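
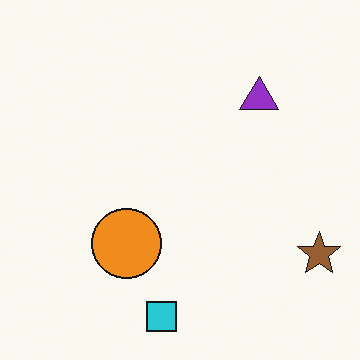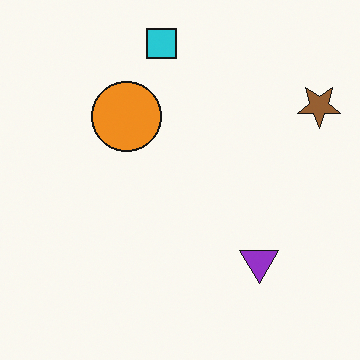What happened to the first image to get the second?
The image was flipped vertically (top ↔ bottom).

The cyan square is in the bottom of the first image and the top of the second — shapes on opposite sides of the horizontal midline have swapped in a mirror flip.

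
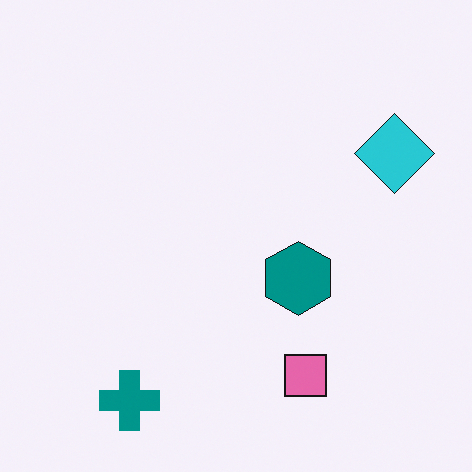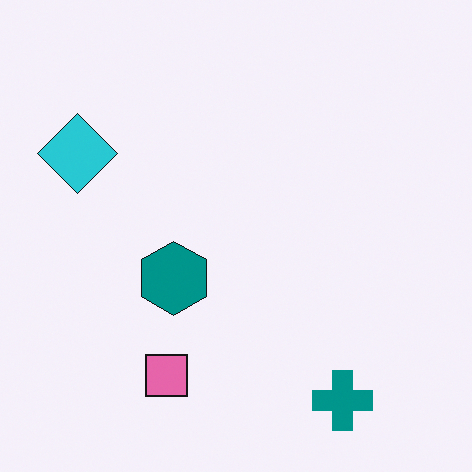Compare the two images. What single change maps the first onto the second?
The transformation is: flipped horizontally (left ↔ right).

The cyan diamond is in the top-right of the first image and the top-left of the second — shapes on opposite sides of the vertical midline have swapped in a mirror flip.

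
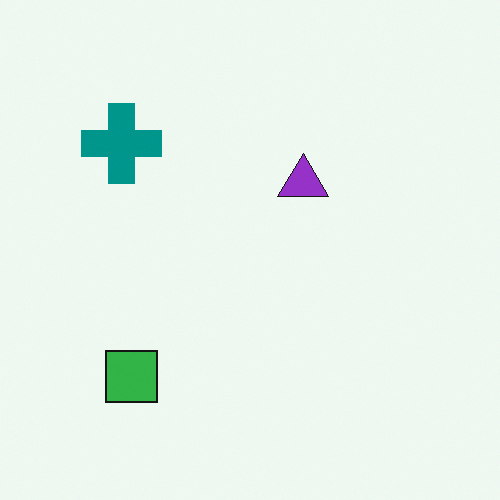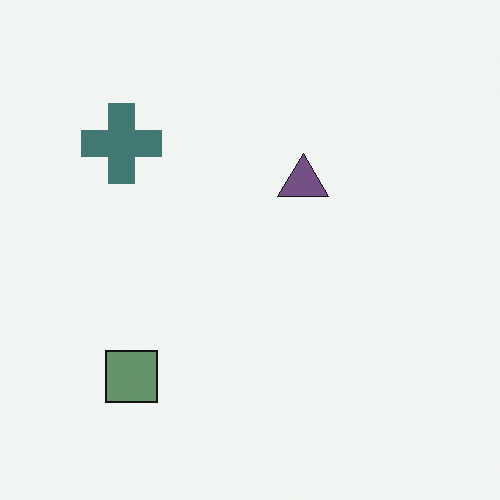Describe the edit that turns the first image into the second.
Heavily desaturated.

All colors are more muted and greyish — a global saturation change.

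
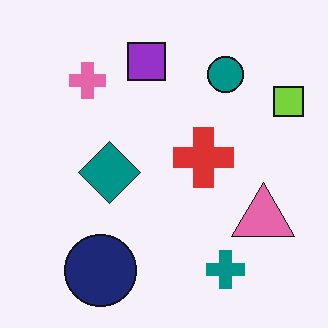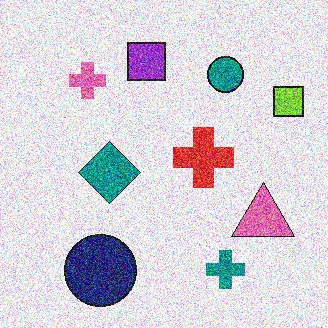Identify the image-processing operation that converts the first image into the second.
This is the original image degraded with heavy additive noise.

Random speckle covers the whole image, including the flat background.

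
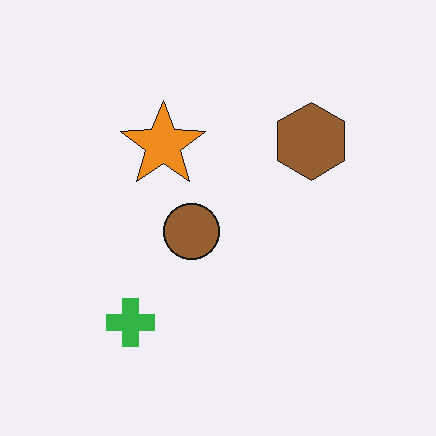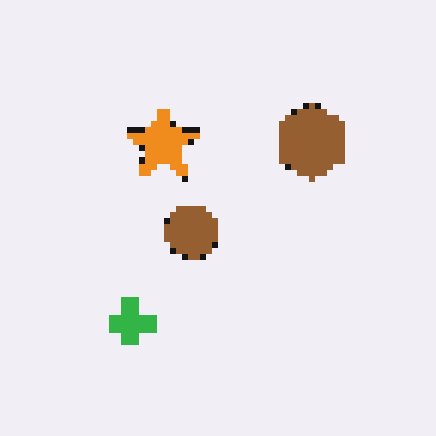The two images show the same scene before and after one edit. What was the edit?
Pixelated into visible square blocks.

Shapes are reduced to large square blocks; fine edges and outlines are lost — a downscale-then-upscale (mosaic) effect.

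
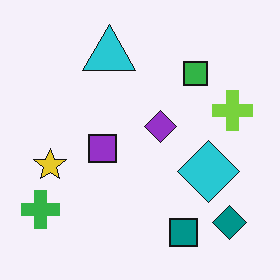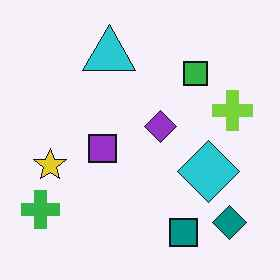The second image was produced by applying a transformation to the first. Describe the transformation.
The transformation is: given moderate JPEG compression.

Blocky 8×8 compression artifacts appear around shape edges and the flat background shows ringing — characteristic JPEG degradation.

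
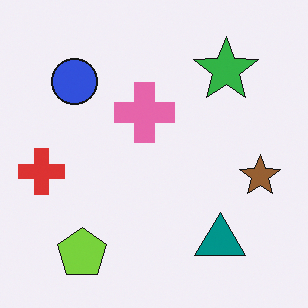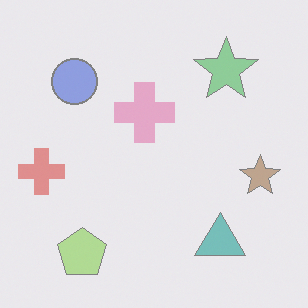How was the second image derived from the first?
Washed out (contrast reduced).

Tones are pushed toward mid-grey across the whole image — a global contrast change.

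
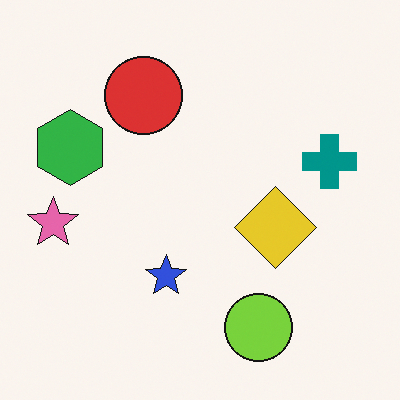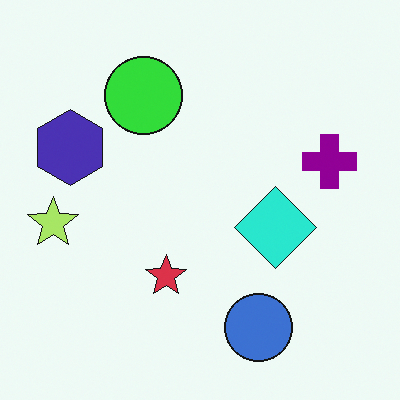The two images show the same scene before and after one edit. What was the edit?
The second image is the first hue-shifted noticeably.

Every shape's color has rotated by the same amount around the hue wheel — a uniform hue shift.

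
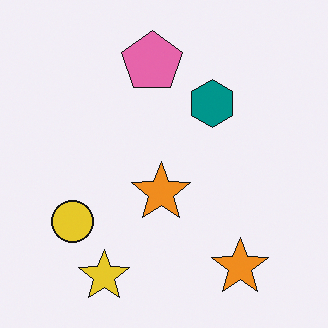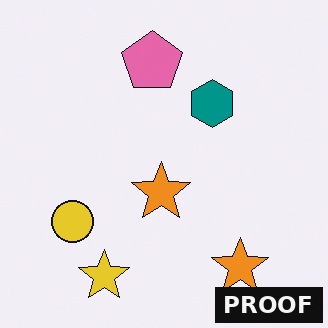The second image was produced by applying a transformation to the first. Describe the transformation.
The image was watermarked with the text "PROOF" in the lower-right corner.

A dark label reading "PROOF" appears in the lower-right corner.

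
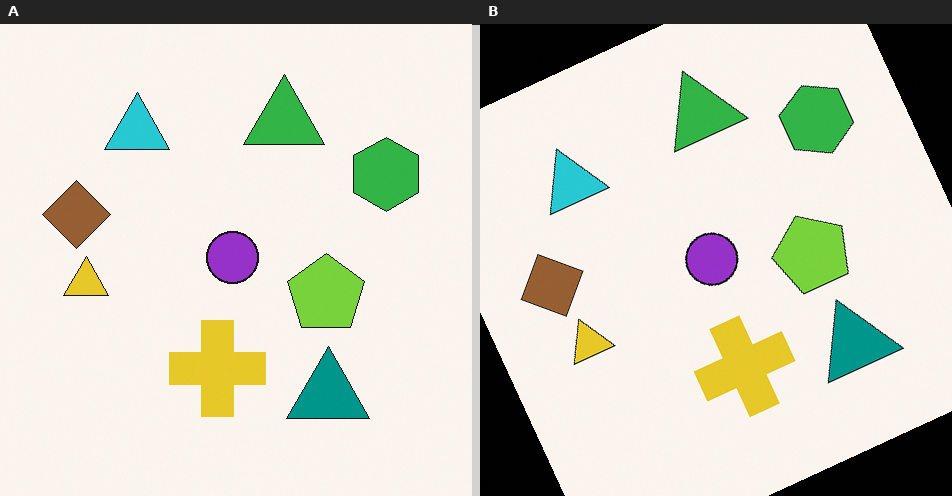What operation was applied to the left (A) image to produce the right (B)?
The image was rotated counter-clockwise by a moderate amount.

Every shape is tilted by the same angle and the image corners show triangular fill wedges — a whole-image rotation by a non-right angle.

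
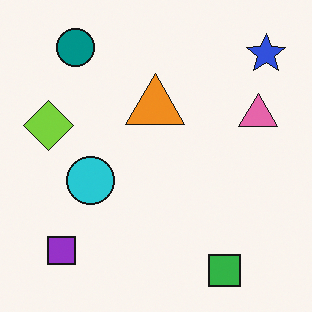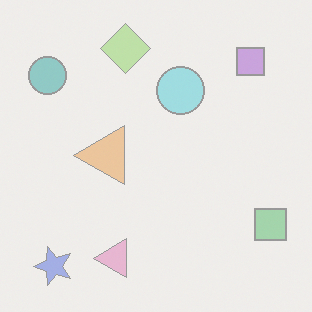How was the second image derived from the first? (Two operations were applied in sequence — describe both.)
The second image is the first washed out (contrast reduced), then transposed (reflected across the top-left ↔ bottom-right diagonal).

Tones are pushed toward mid-grey across the whole image — a global contrast change. Shapes have swapped their row and column positions — what was in the top-right is now in the bottom-left — a diagonal reflection.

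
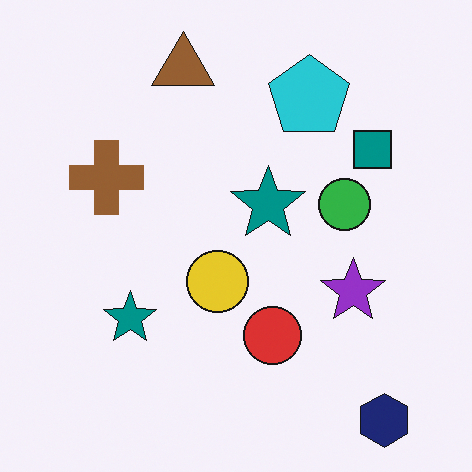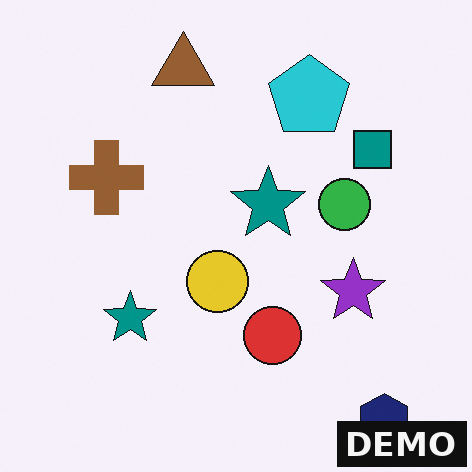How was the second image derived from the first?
The image was watermarked with the text "DEMO" in the lower-right corner.

A dark label reading "DEMO" appears in the lower-right corner.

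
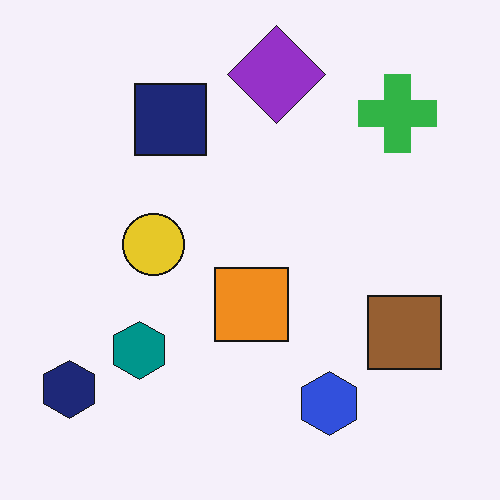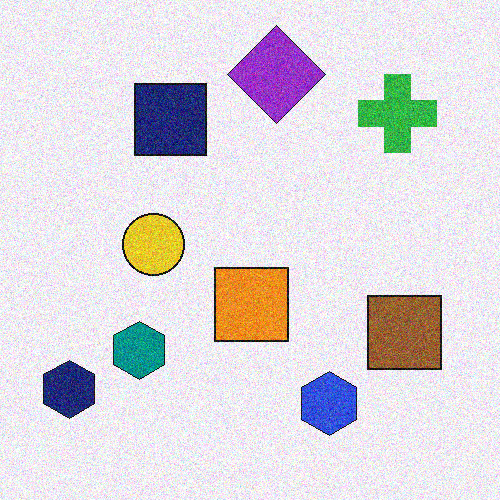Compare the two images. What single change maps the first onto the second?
The image was degraded with visible gaussian noise.

Random speckle covers the whole image, including the flat background.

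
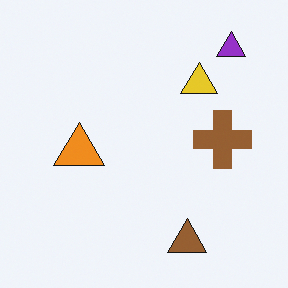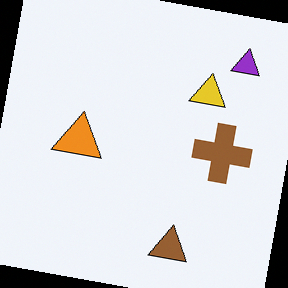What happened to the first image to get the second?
It was rotated clockwise by a small amount.

Every shape is tilted by the same angle and the image corners show triangular fill wedges — a whole-image rotation by a non-right angle.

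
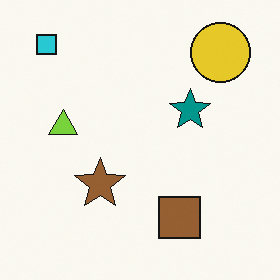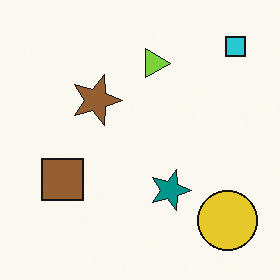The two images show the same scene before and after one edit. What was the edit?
Rotated 90° clockwise.

The cyan square sits in the top-left of the first image and the top-right of the second — consistent with a whole-image 90° clockwise rotation.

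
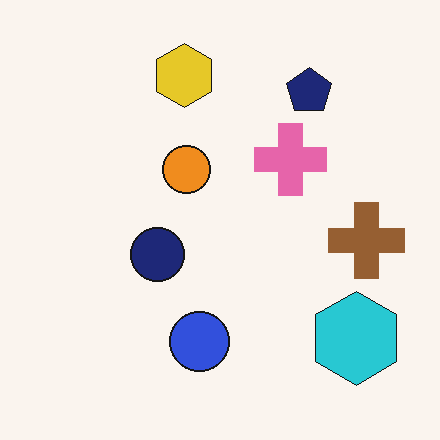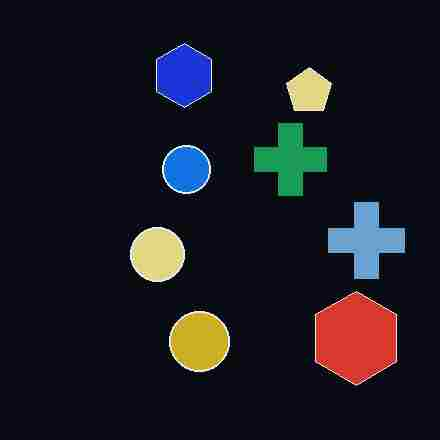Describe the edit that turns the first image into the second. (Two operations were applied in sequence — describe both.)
It was color-inverted (negative), then degraded with heavy JPEG compression.

The light background has become dark and every shape's color is its complement — a photographic negative. Blocky 8×8 compression artifacts appear around shape edges and the flat background shows ringing — characteristic JPEG degradation.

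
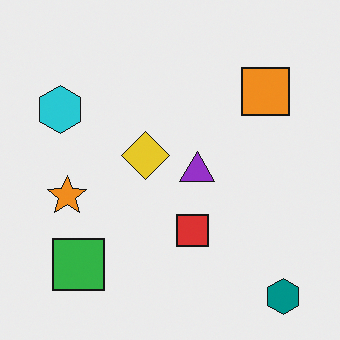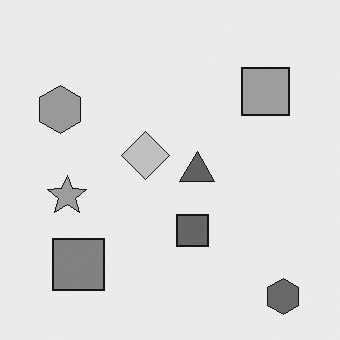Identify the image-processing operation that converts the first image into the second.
The transformation is: converted to grayscale.

All color is removed — every shape is now a shade of grey.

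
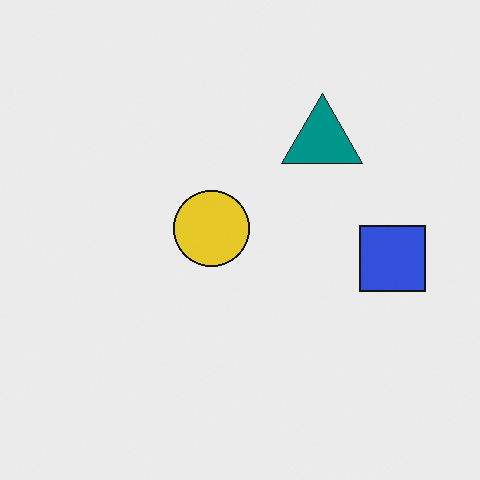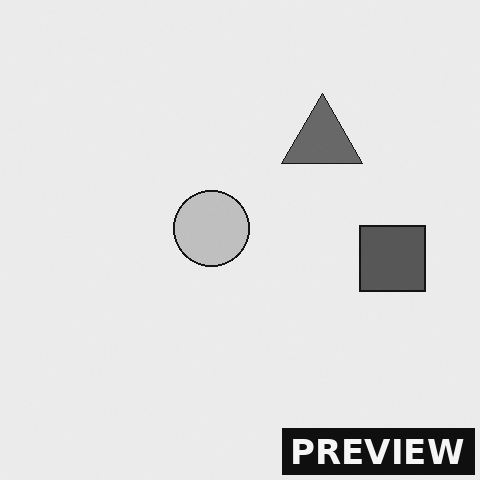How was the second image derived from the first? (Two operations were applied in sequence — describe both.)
It was converted to grayscale, then watermarked with the text "PREVIEW" in the lower-right corner.

All color is removed — every shape is now a shade of grey. A dark label reading "PREVIEW" appears in the lower-right corner.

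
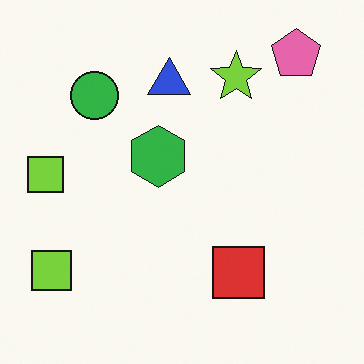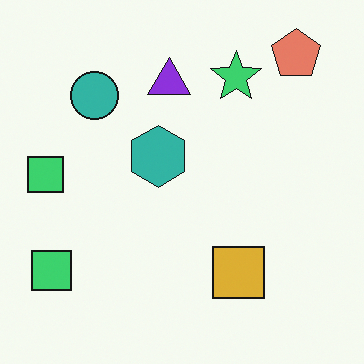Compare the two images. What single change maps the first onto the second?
It was hue-shifted slightly.

Every shape's color has rotated by the same amount around the hue wheel — a uniform hue shift.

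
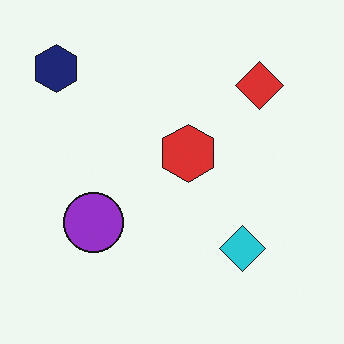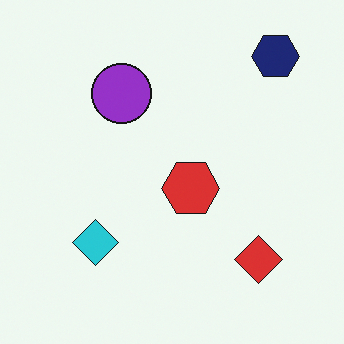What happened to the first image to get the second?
The second image is the first rotated 90° clockwise.

The navy hexagon sits in the top-left of the first image and the top-right of the second — consistent with a whole-image 90° clockwise rotation.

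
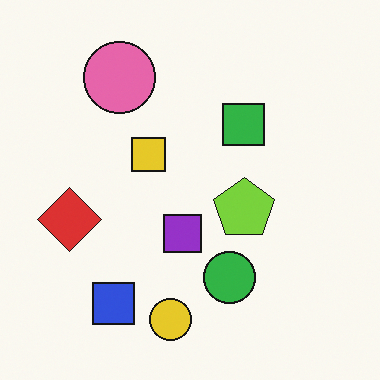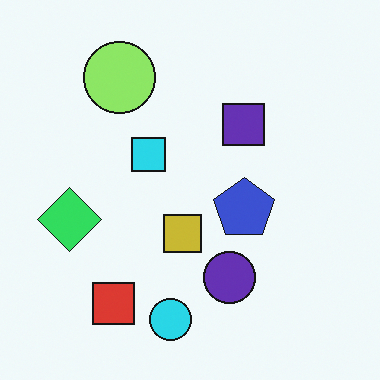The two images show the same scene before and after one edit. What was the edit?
Hue-shifted by a moderate amount.

Every shape's color has rotated by the same amount around the hue wheel — a uniform hue shift.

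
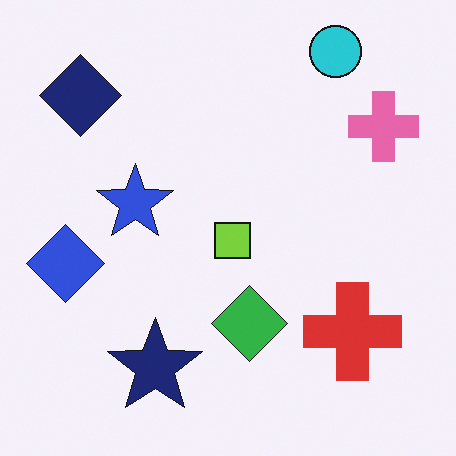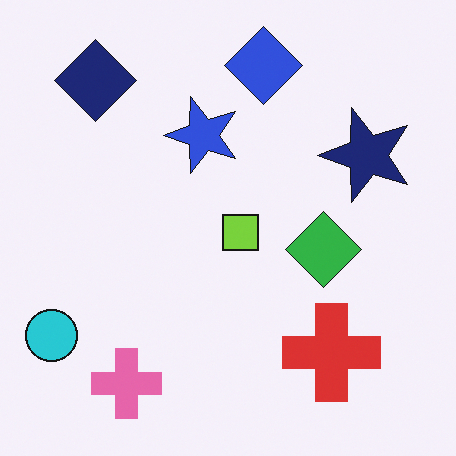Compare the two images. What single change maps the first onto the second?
The second image is the first transposed (reflected across the top-left ↔ bottom-right diagonal).

Shapes have swapped their row and column positions — what was in the top-right is now in the bottom-left — a diagonal reflection.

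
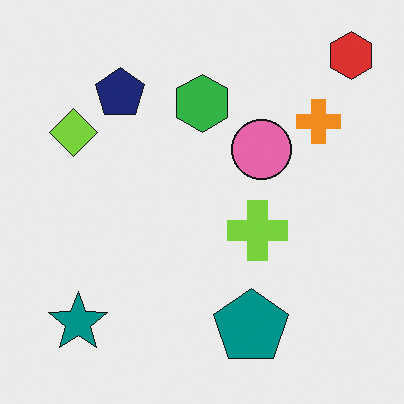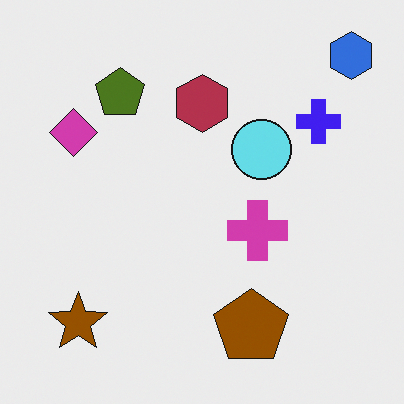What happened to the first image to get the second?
The transformation is: hue-shifted through roughly half the color wheel.

Every shape's color has rotated by the same amount around the hue wheel — a uniform hue shift.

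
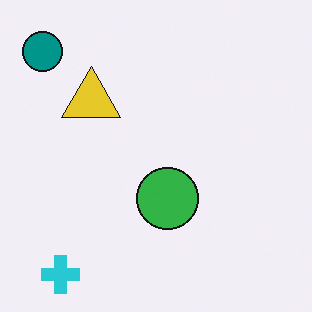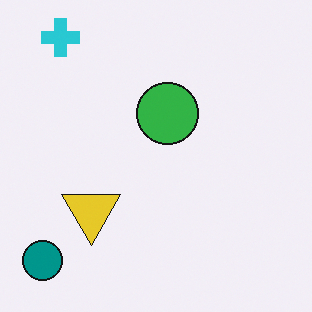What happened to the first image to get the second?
Flipped vertically (top ↔ bottom).

The cyan cross is in the bottom-left of the first image and the top-left of the second — shapes on opposite sides of the horizontal midline have swapped in a mirror flip.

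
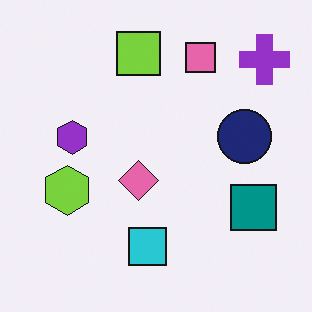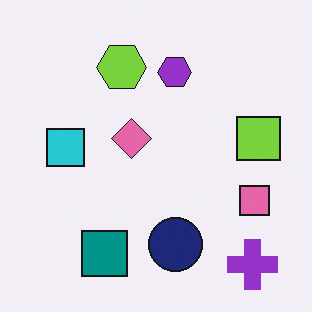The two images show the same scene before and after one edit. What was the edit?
Rotated 90° clockwise.

The purple cross sits in the top-right of the first image and the bottom-right of the second — consistent with a whole-image 90° clockwise rotation.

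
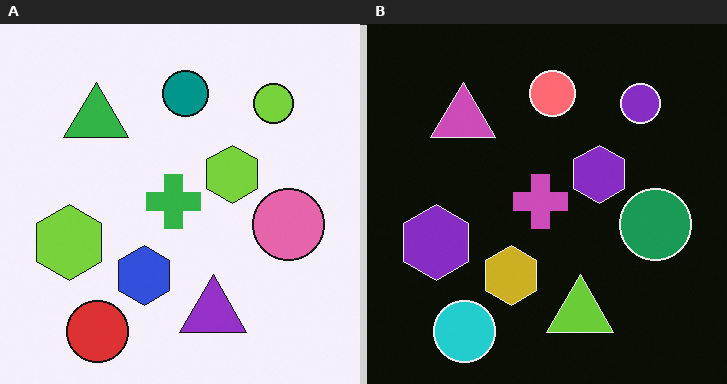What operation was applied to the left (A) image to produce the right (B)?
Color-inverted (negative).

The light background has become dark and every shape's color is its complement — a photographic negative.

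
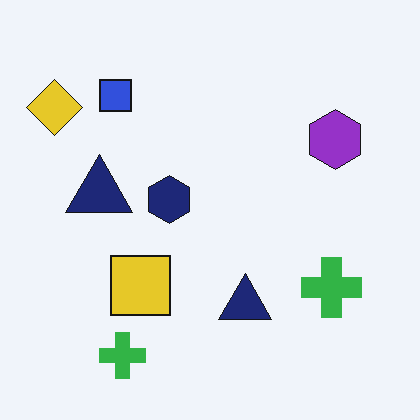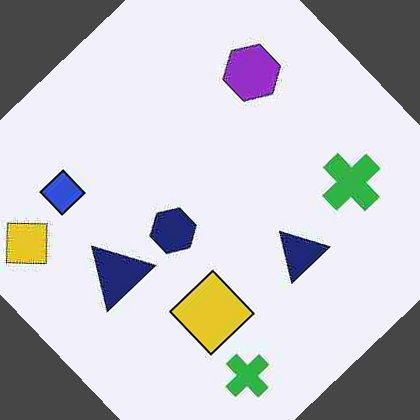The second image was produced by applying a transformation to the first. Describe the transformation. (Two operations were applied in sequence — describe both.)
This is the original image degraded with heavy JPEG compression, then rotated counter-clockwise by a large amount — several tens of degrees.

Blocky 8×8 compression artifacts appear around shape edges and the flat background shows ringing — characteristic JPEG degradation. Every shape is tilted by the same angle and the image corners show triangular fill wedges — a whole-image rotation by a non-right angle.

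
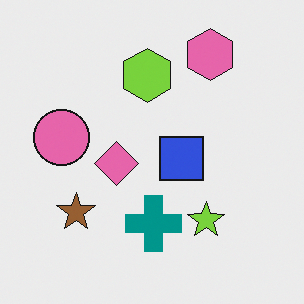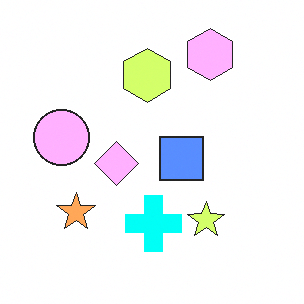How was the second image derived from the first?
The image was substantially brightened.

Every pixel — background and shapes alike — is uniformly brightened.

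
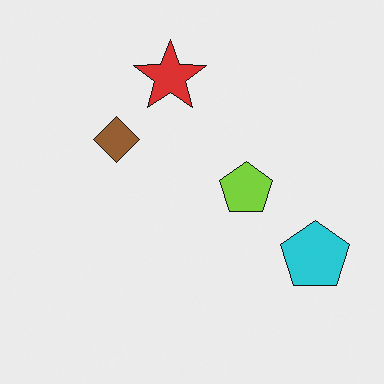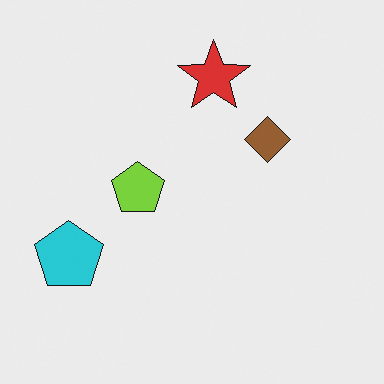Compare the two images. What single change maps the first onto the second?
This is the original image flipped horizontally (left ↔ right).

The cyan pentagon is in the right of the first image and the left of the second — shapes on opposite sides of the vertical midline have swapped in a mirror flip.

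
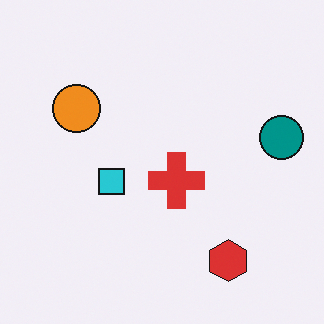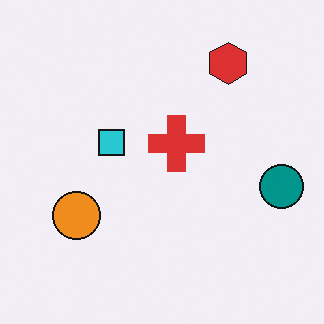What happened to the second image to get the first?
The image was flipped vertically (top ↔ bottom).

The red hexagon is in the top-right of the second image and the bottom-right of the first — shapes on opposite sides of the horizontal midline have swapped in a mirror flip.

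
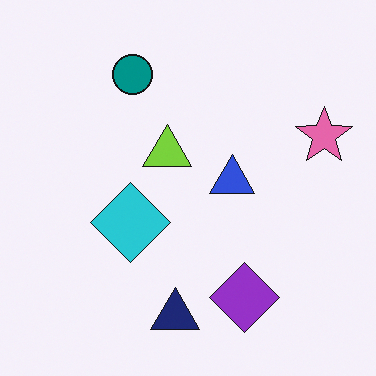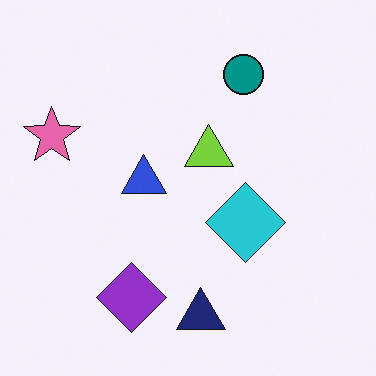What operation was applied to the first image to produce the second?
It was flipped horizontally (left ↔ right).

The pink star is in the right of the first image and the left of the second — shapes on opposite sides of the vertical midline have swapped in a mirror flip.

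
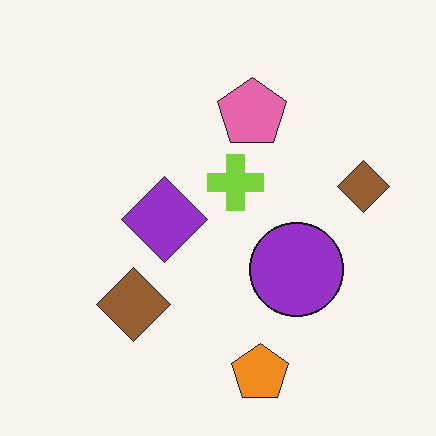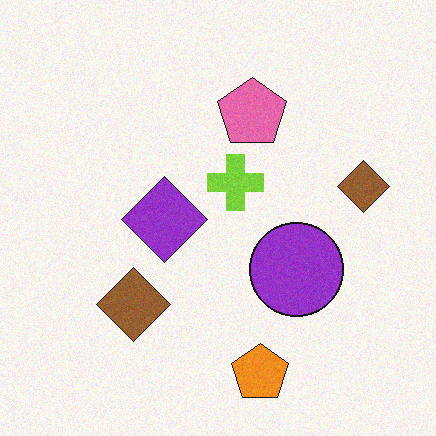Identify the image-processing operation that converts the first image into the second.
The image was degraded with subtle gaussian noise.

Random speckle covers the whole image, including the flat background.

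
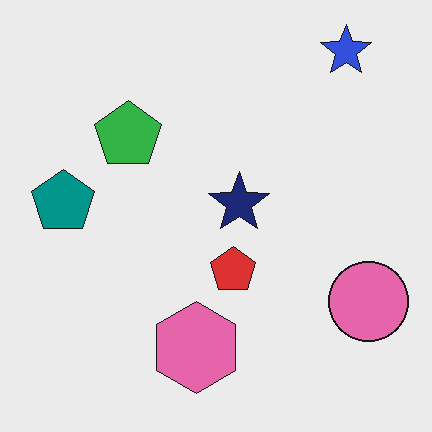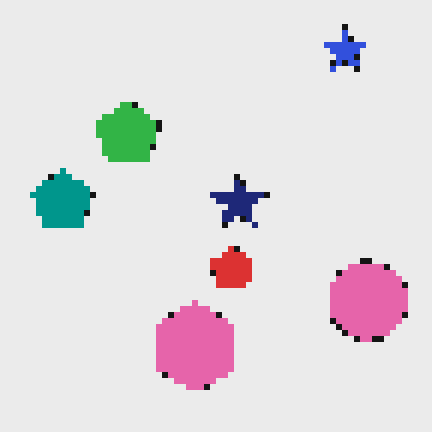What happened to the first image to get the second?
The transformation is: pixelated into visible square blocks.

Shapes are reduced to large square blocks; fine edges and outlines are lost — a downscale-then-upscale (mosaic) effect.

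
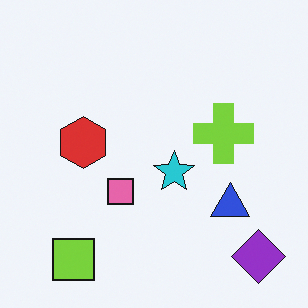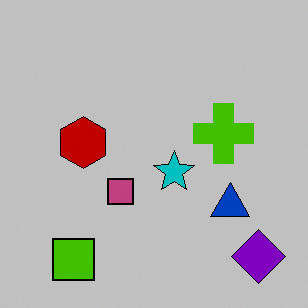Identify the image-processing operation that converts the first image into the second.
The transformation is: aggressively posterized.

Each flat color has snapped to a coarser quantized level — most visibly, the near-white background has dropped to a flat grey.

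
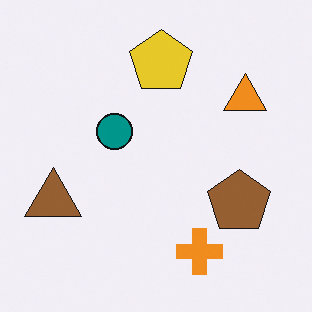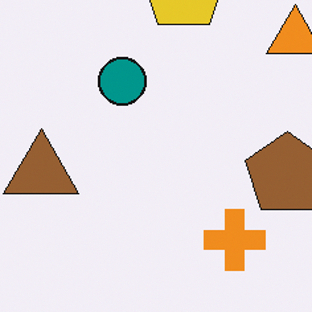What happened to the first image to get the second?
The image was cropped to a modestly smaller region and rescaled.

The visible shapes are larger and the field of view is narrower; shapes near the original edges may be partly or wholly outside the frame — a crop-and-rescale.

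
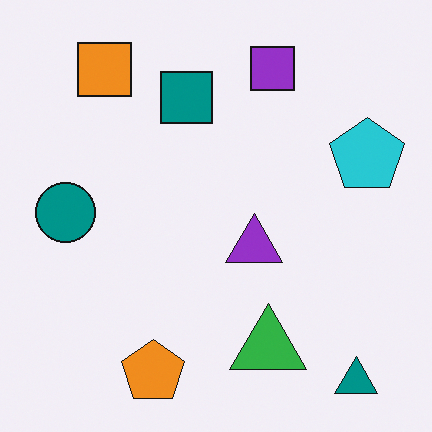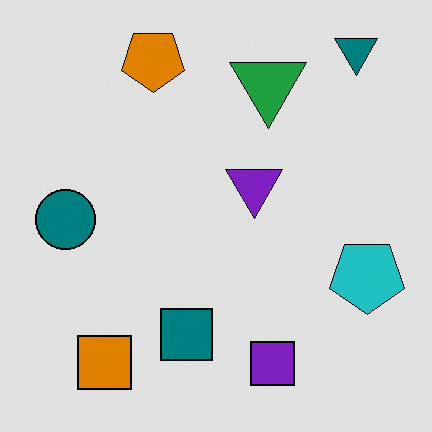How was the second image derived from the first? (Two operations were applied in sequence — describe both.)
It was posterized to a reduced palette, then flipped vertically (top ↔ bottom).

Each flat color has snapped to a coarser quantized level — most visibly, the near-white background has dropped to a flat grey. The teal triangle is in the bottom-right of the first image and the top-right of the second — shapes on opposite sides of the horizontal midline have swapped in a mirror flip.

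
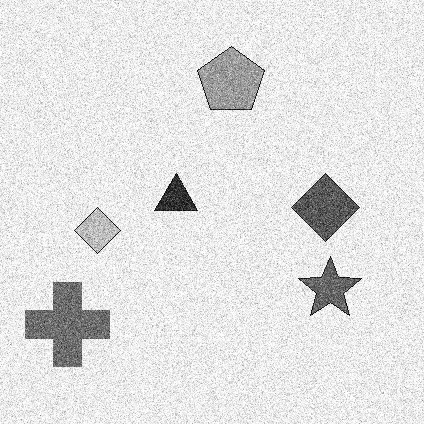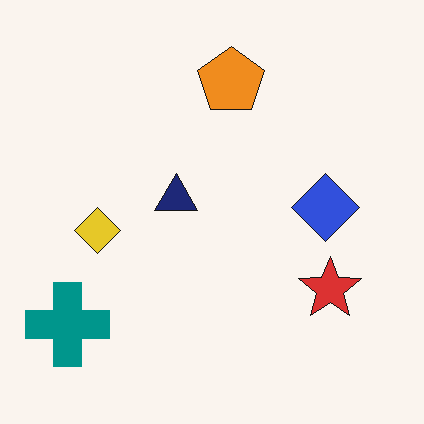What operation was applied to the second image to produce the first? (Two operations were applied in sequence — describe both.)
The image was degraded with heavy additive noise, then converted to grayscale.

Random speckle covers the whole image, including the flat background. All color is removed — every shape is now a shade of grey.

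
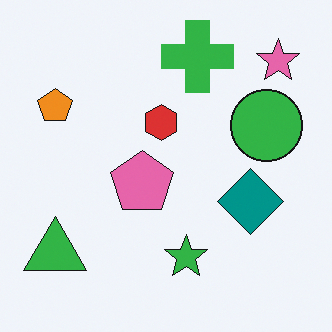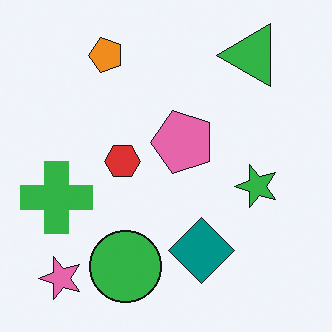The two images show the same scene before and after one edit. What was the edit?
The second image is the first transposed (reflected across the top-left ↔ bottom-right diagonal).

Shapes have swapped their row and column positions — what was in the top-right is now in the bottom-left — a diagonal reflection.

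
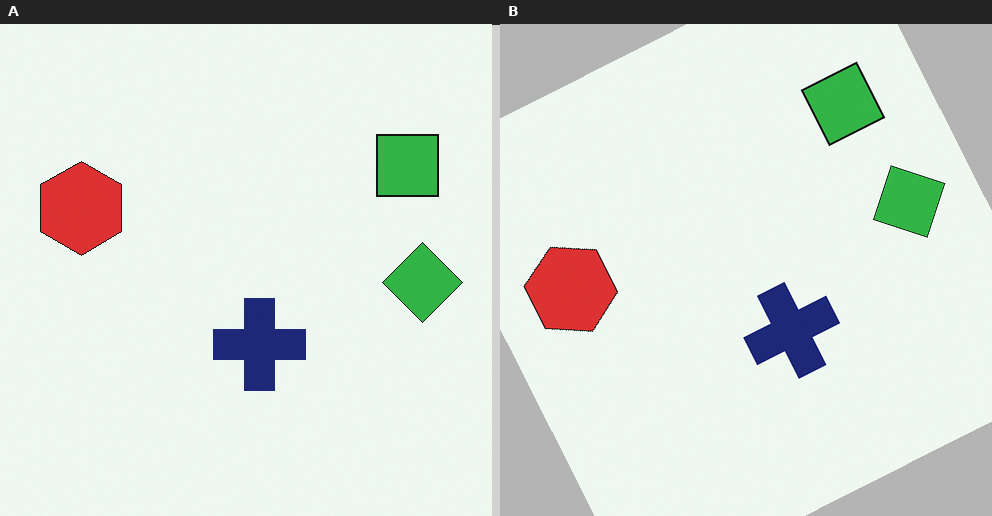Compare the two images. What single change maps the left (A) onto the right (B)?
Rotated counter-clockwise by a clearly visible amount.

Every shape is tilted by the same angle and the image corners show triangular fill wedges — a whole-image rotation by a non-right angle.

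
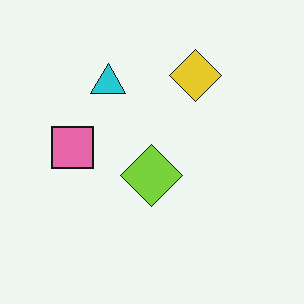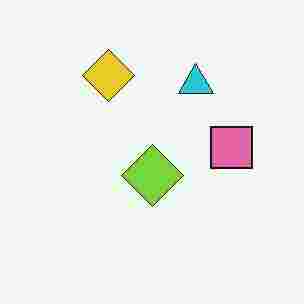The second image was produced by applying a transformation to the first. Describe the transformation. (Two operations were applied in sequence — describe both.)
Heavily JPEG-compressed with obvious blocking artifacts, then flipped horizontally (left ↔ right).

Blocky 8×8 compression artifacts appear around shape edges and the flat background shows ringing — characteristic JPEG degradation. The pink square is in the left of the first image and the right of the second — shapes on opposite sides of the vertical midline have swapped in a mirror flip.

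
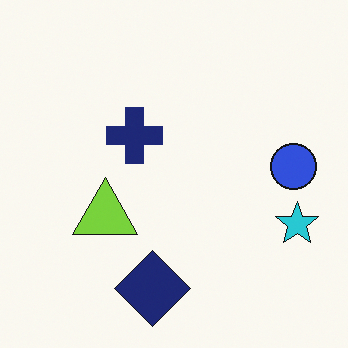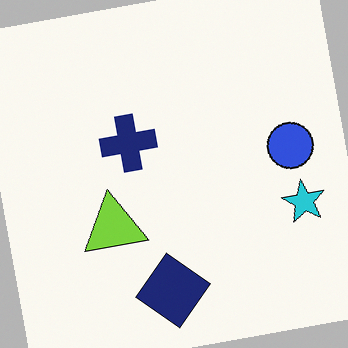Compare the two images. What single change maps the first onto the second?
Rotated counter-clockwise by a few degrees.

Every shape is tilted by the same angle and the image corners show triangular fill wedges — a whole-image rotation by a non-right angle.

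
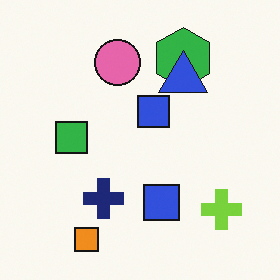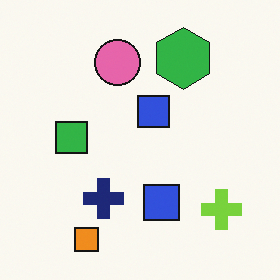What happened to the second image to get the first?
The transformation is: overlaid with an additional blue triangle.

A blue triangle appears in the first image that is absent from the second.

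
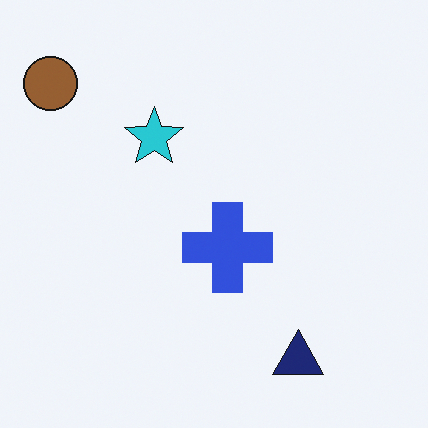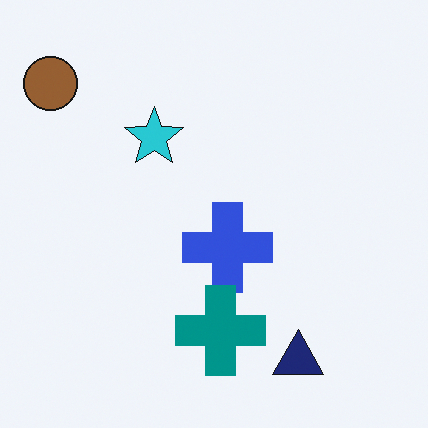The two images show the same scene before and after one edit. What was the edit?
It was overlaid with an additional teal cross.

A teal cross appears in the second image that is absent from the first.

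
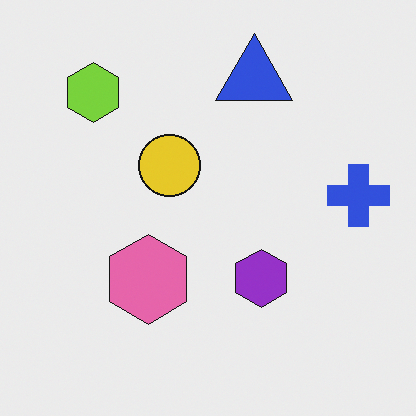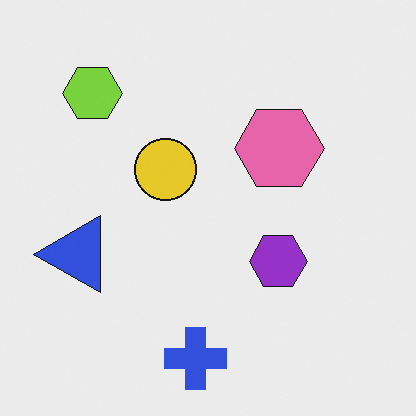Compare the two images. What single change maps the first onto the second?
It was transposed (reflected across the top-left ↔ bottom-right diagonal).

Shapes have swapped their row and column positions — what was in the top-right is now in the bottom-left — a diagonal reflection.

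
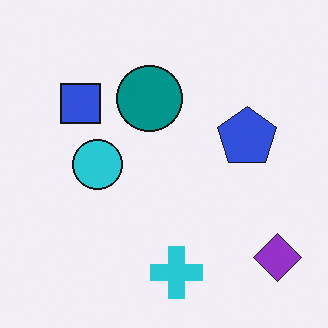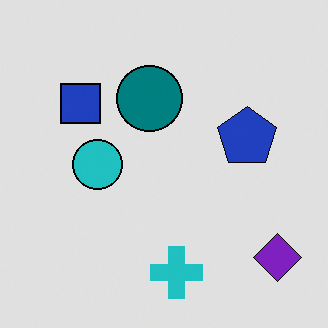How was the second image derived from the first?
The image was posterized to a reduced palette.

Each flat color has snapped to a coarser quantized level — most visibly, the near-white background has dropped to a flat grey.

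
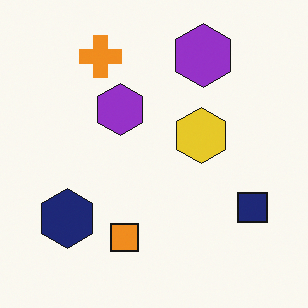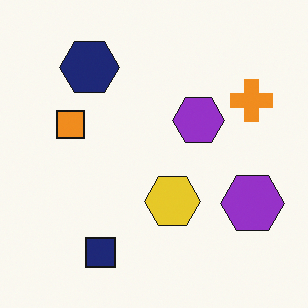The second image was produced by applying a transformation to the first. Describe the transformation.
Rotated 90° clockwise.

The orange cross sits in the top-left of the first image and the top-right of the second — consistent with a whole-image 90° clockwise rotation.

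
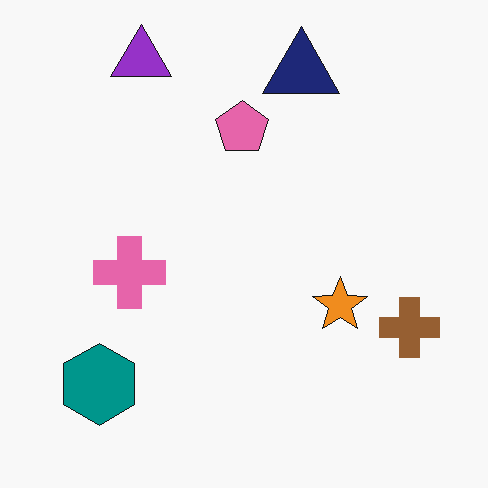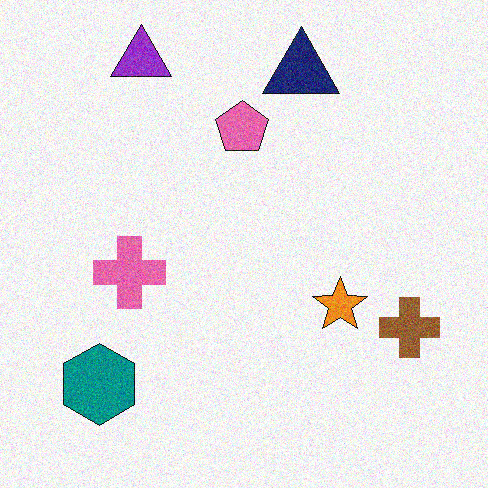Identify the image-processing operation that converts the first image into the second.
The transformation is: degraded with moderate additive noise.

Random speckle covers the whole image, including the flat background.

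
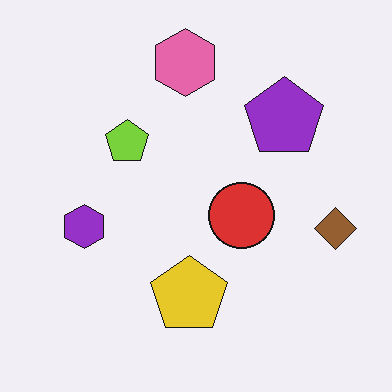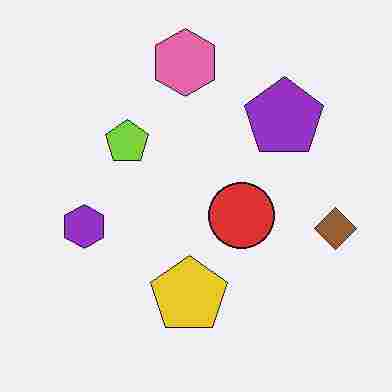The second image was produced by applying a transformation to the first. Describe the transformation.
The second image is the first degraded with heavy JPEG compression.

Blocky 8×8 compression artifacts appear around shape edges and the flat background shows ringing — characteristic JPEG degradation.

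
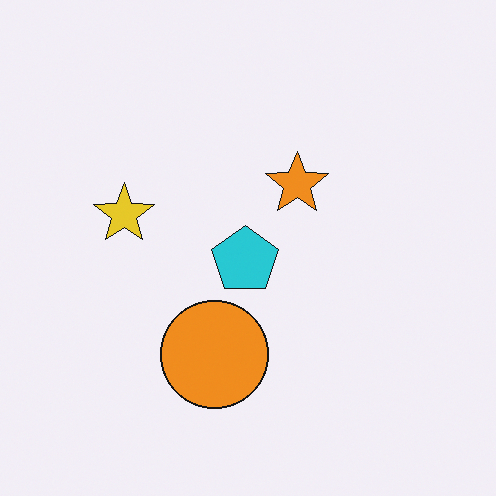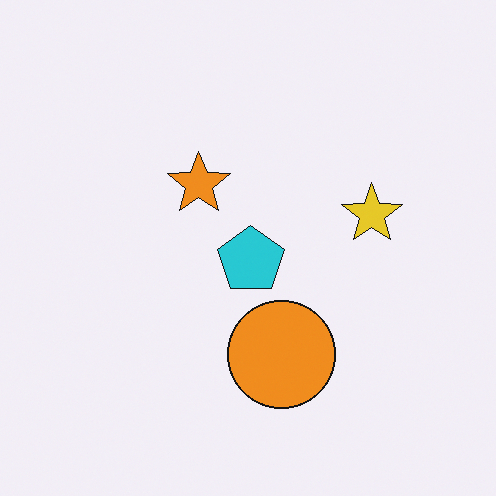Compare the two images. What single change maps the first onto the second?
The transformation is: flipped horizontally (left ↔ right).

The yellow star is in the left of the first image and the right of the second — shapes on opposite sides of the vertical midline have swapped in a mirror flip.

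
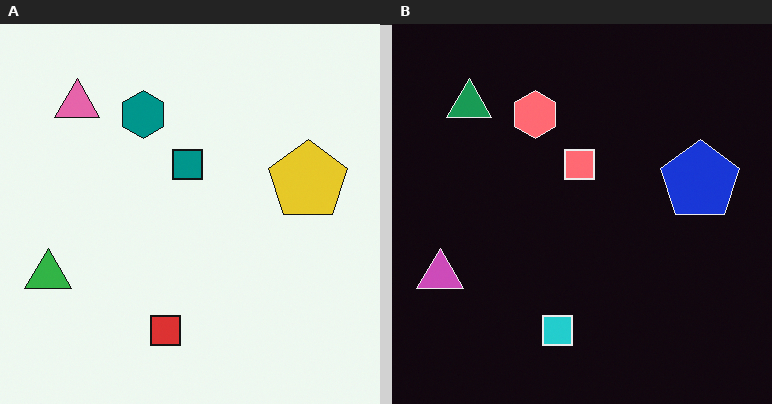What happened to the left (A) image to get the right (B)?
It was color-inverted (negative).

The light background has become dark and every shape's color is its complement — a photographic negative.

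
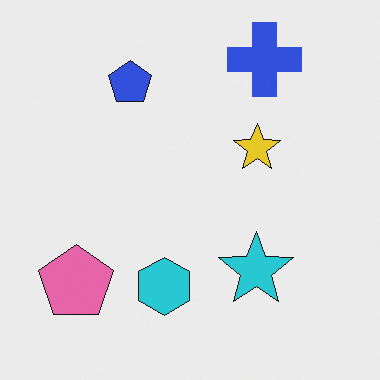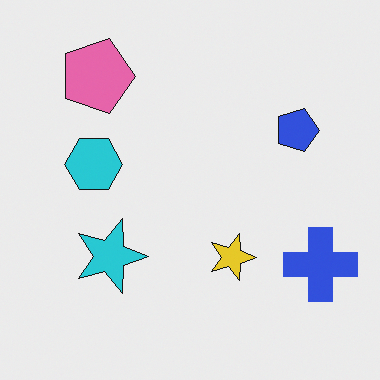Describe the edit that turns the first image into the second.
The image was rotated 90° clockwise.

The blue cross sits in the top-right of the first image and the bottom-right of the second — consistent with a whole-image 90° clockwise rotation.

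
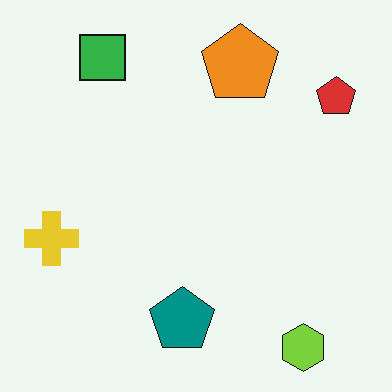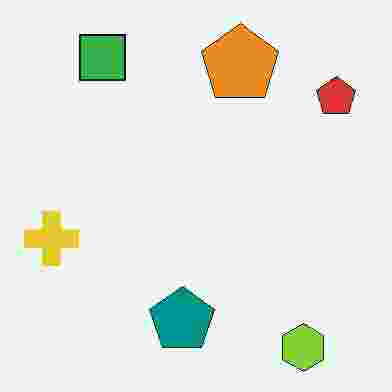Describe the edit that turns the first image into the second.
It was heavily JPEG-compressed with obvious blocking artifacts.

Blocky 8×8 compression artifacts appear around shape edges and the flat background shows ringing — characteristic JPEG degradation.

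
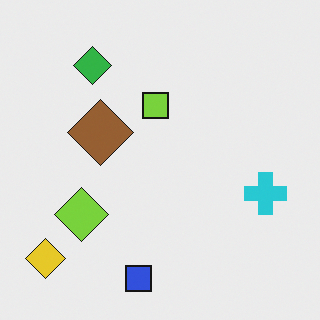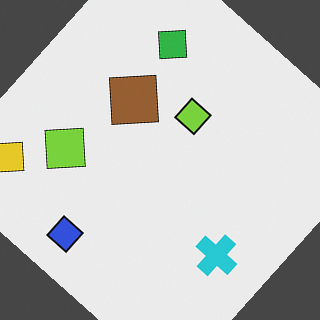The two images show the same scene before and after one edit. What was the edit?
The second image is the first rotated clockwise by a large amount — several tens of degrees.

Every shape is tilted by the same angle and the image corners show triangular fill wedges — a whole-image rotation by a non-right angle.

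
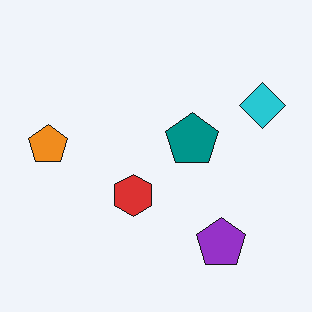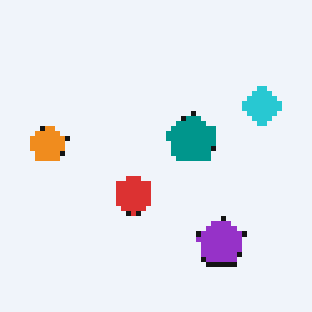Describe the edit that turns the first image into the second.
The image was mildly pixelated.

Shapes are reduced to large square blocks; fine edges and outlines are lost — a downscale-then-upscale (mosaic) effect.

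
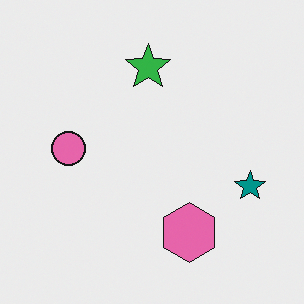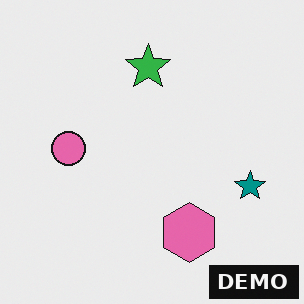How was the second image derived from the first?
This is the original image watermarked with the text "DEMO" in the lower-right corner.

A dark label reading "DEMO" appears in the lower-right corner.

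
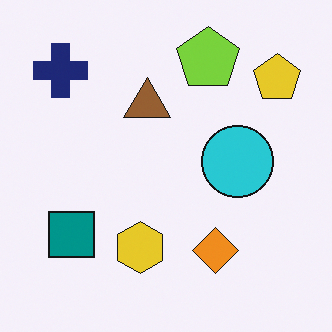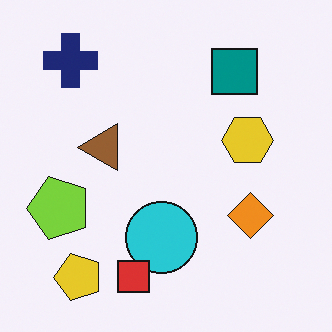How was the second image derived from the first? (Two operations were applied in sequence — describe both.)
This is the original image transposed (reflected across the top-left ↔ bottom-right diagonal), then overlaid with an additional red square.

Shapes have swapped their row and column positions — what was in the top-right is now in the bottom-left — a diagonal reflection. A red square appears in the second image that is absent from the first.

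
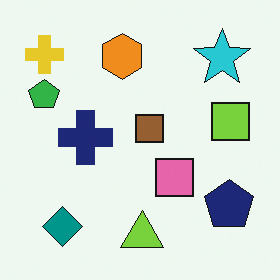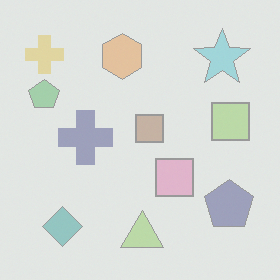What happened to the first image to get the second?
Washed out (contrast reduced).

Tones are pushed toward mid-grey across the whole image — a global contrast change.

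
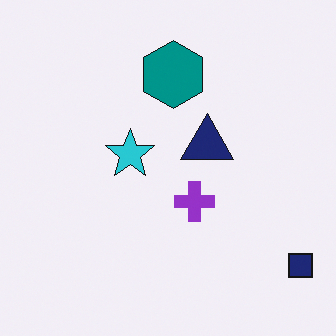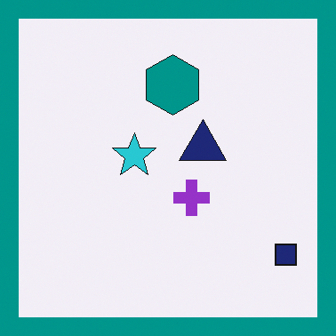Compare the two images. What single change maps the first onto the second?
The second image is the first framed with a teal border.

A solid teal frame runs around the edge of the second image, with the content slightly shrunk inside it.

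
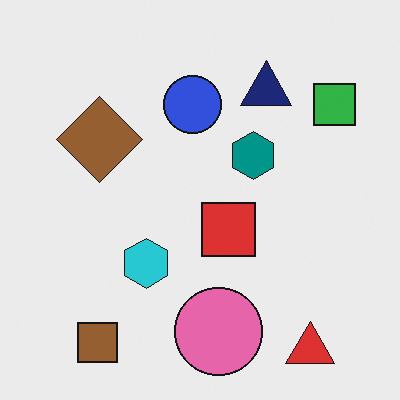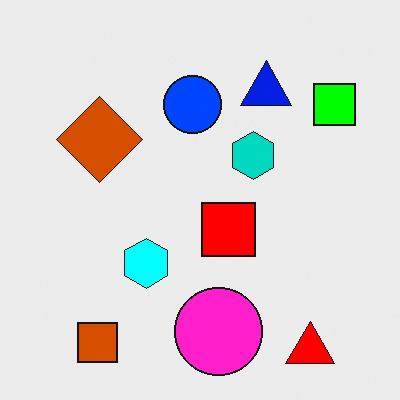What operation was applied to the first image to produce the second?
The image was heavily oversaturated.

All colors are more vivid — a global saturation change.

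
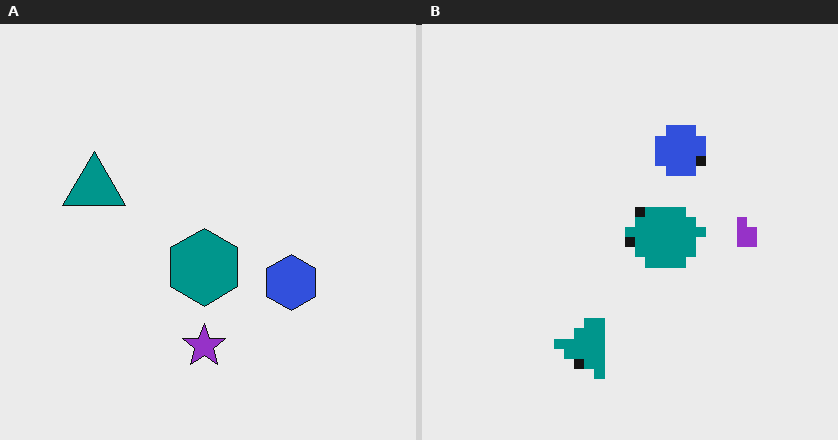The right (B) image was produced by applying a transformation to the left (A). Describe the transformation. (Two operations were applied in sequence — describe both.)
The image was coarsely pixelated, then rotated 90° counter-clockwise.

Shapes are reduced to large square blocks; fine edges and outlines are lost — a downscale-then-upscale (mosaic) effect. The teal triangle sits in the left of the left (A) image and the bottom of the right (B) — consistent with a whole-image 90° counter-clockwise rotation.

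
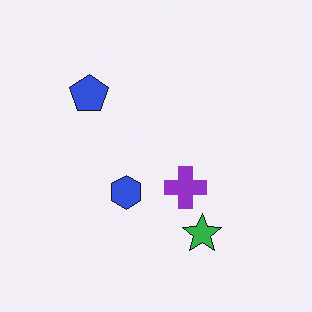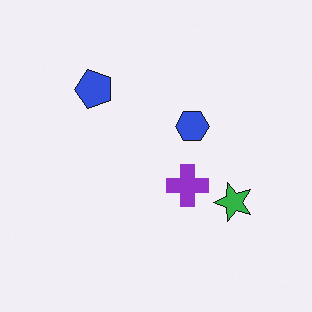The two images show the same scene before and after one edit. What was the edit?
The transformation is: transposed (reflected across the top-left ↔ bottom-right diagonal).

Shapes have swapped their row and column positions — what was in the top-right is now in the bottom-left — a diagonal reflection.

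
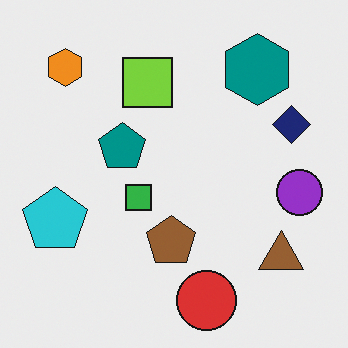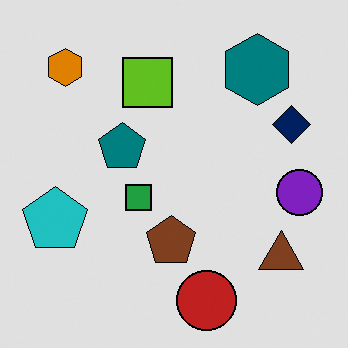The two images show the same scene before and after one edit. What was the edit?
The second image is the first moderately posterized.

Each flat color has snapped to a coarser quantized level — most visibly, the near-white background has dropped to a flat grey.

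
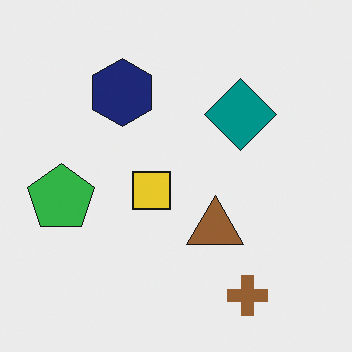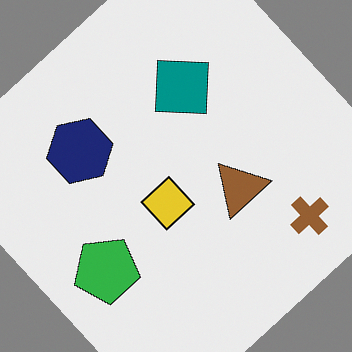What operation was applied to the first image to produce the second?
Rotated counter-clockwise by a large amount — several tens of degrees.

Every shape is tilted by the same angle and the image corners show triangular fill wedges — a whole-image rotation by a non-right angle.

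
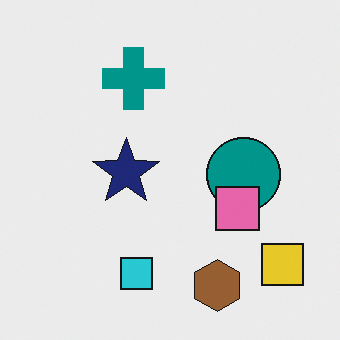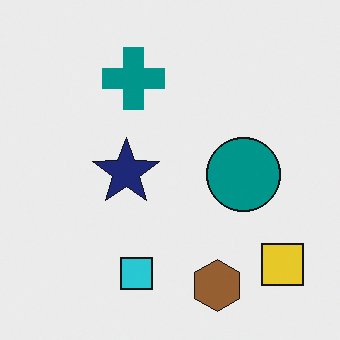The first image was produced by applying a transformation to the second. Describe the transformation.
The image was overlaid with an additional pink square.

A pink square appears in the first image that is absent from the second.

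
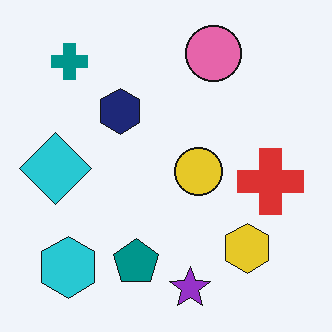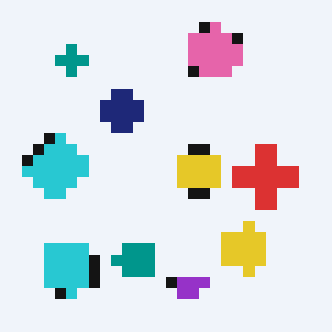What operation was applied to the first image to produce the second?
It was heavily pixelated into large blocks.

Shapes are reduced to large square blocks; fine edges and outlines are lost — a downscale-then-upscale (mosaic) effect.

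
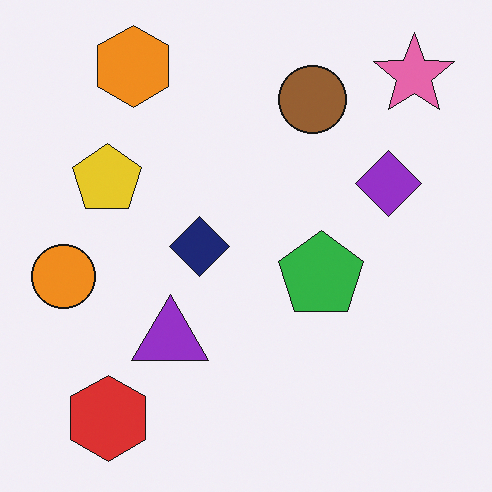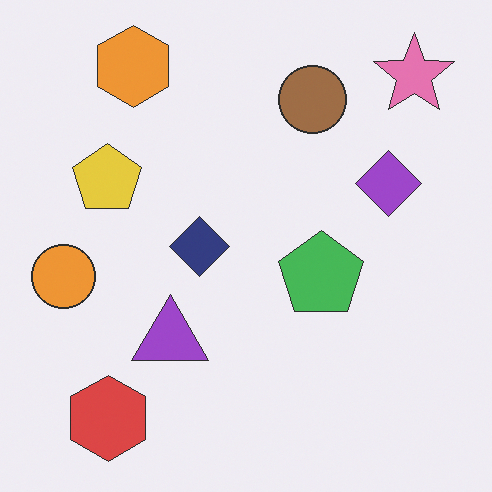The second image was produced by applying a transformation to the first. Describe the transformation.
The second image is the first given slightly reduced contrast.

Tones are pushed toward mid-grey across the whole image — a global contrast change.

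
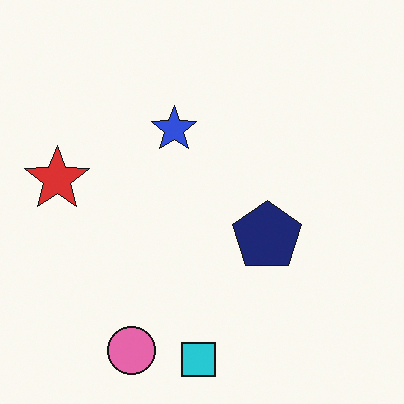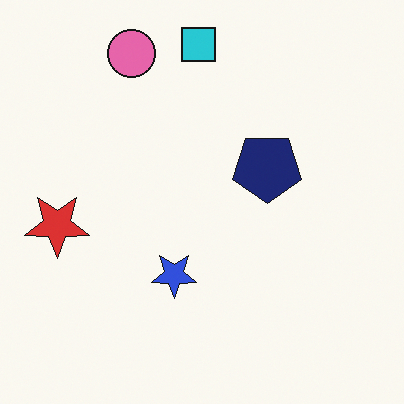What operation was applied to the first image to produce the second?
It was flipped vertically (top ↔ bottom).

The cyan square is in the bottom of the first image and the top of the second — shapes on opposite sides of the horizontal midline have swapped in a mirror flip.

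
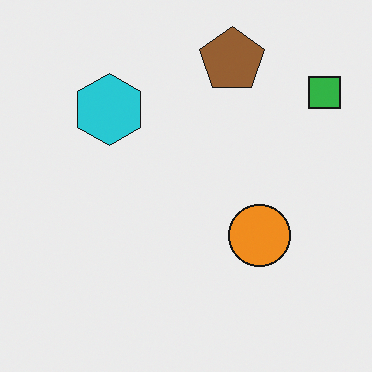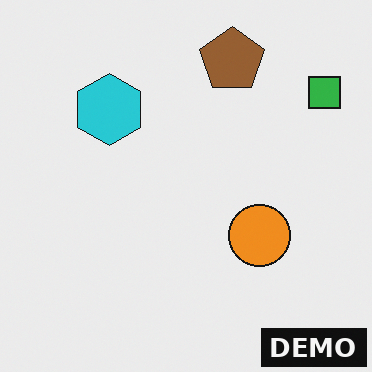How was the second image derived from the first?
The image was watermarked with the text "DEMO" in the lower-right corner.

A dark label reading "DEMO" appears in the lower-right corner.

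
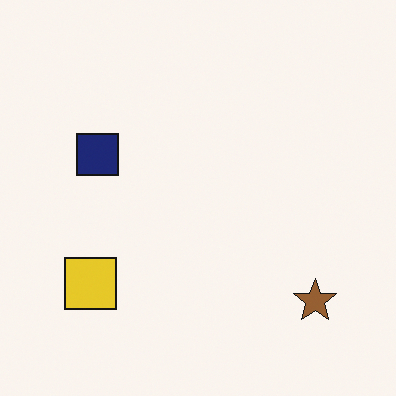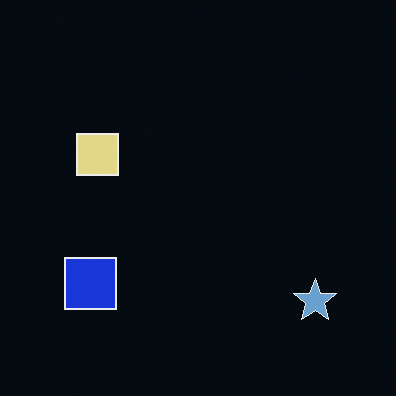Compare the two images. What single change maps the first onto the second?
The second image is the first color-inverted (negative).

The light background has become dark and every shape's color is its complement — a photographic negative.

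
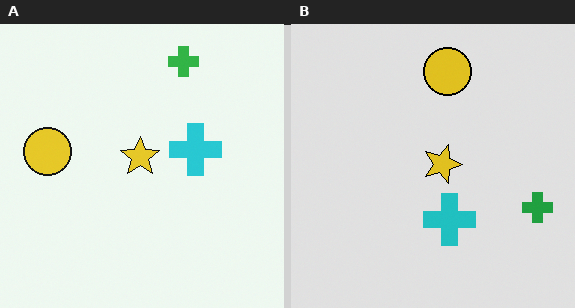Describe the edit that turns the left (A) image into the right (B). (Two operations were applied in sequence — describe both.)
The transformation is: moderately posterized, then rotated 90° clockwise.

Each flat color has snapped to a coarser quantized level — most visibly, the near-white background has dropped to a flat grey. The green cross sits in the top of the left (A) image and the right of the right (B) — consistent with a whole-image 90° clockwise rotation.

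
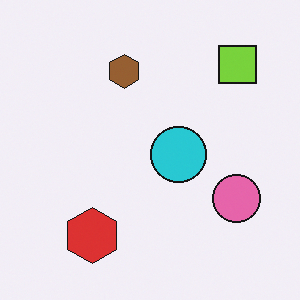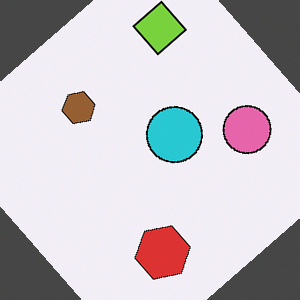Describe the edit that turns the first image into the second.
The transformation is: rotated counter-clockwise by a large amount — several tens of degrees.

Every shape is tilted by the same angle and the image corners show triangular fill wedges — a whole-image rotation by a non-right angle.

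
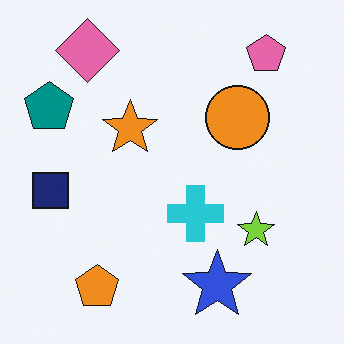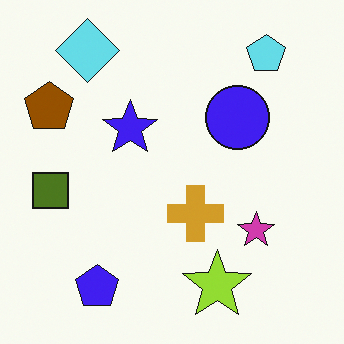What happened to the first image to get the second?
The transformation is: hue-shifted through roughly half the color wheel.

Every shape's color has rotated by the same amount around the hue wheel — a uniform hue shift.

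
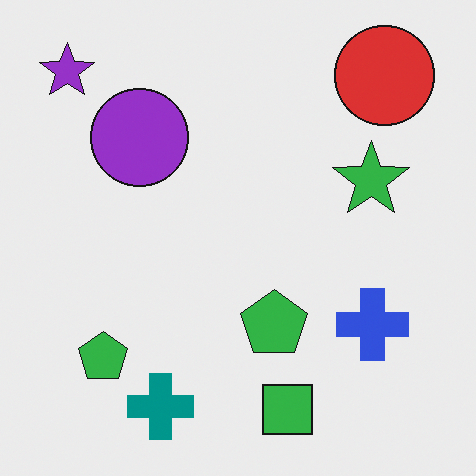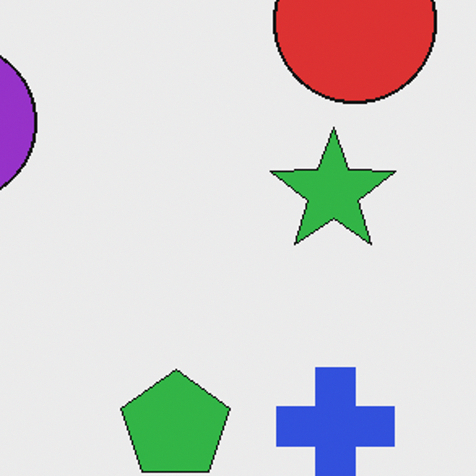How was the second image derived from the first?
It was cropped to a noticeably smaller region and rescaled.

The visible shapes are larger and the field of view is narrower; shapes near the original edges may be partly or wholly outside the frame — a crop-and-rescale.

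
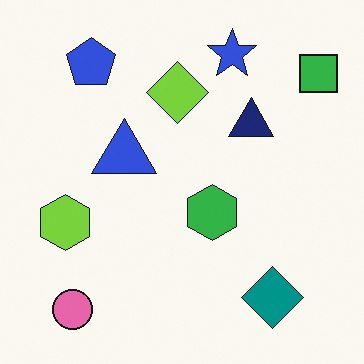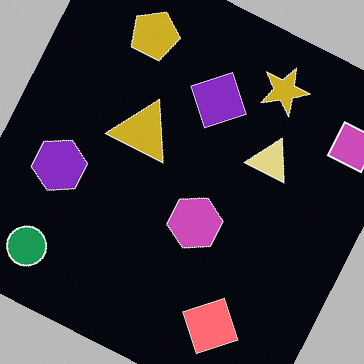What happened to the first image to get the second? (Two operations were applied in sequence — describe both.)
The transformation is: rotated clockwise by a moderate amount, then color-inverted (negative).

Every shape is tilted by the same angle and the image corners show triangular fill wedges — a whole-image rotation by a non-right angle. The light background has become dark and every shape's color is its complement — a photographic negative.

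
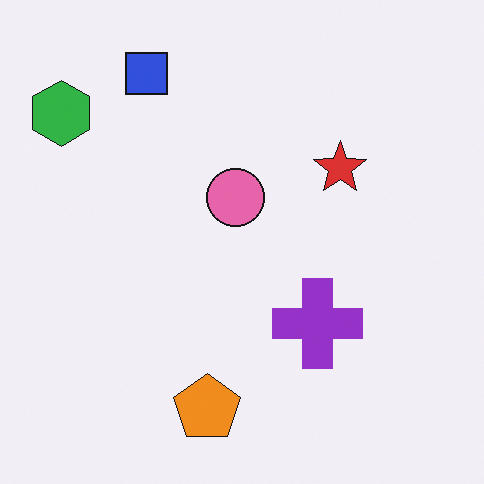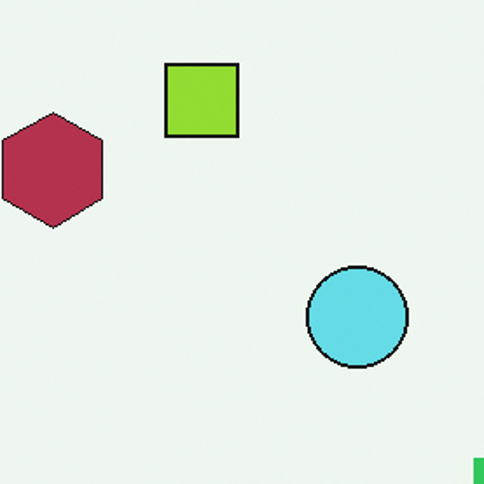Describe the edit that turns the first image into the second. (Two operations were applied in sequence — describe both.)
Hue-shifted through roughly half the color wheel, then cropped to a noticeably smaller region and rescaled.

Every shape's color has rotated by the same amount around the hue wheel — a uniform hue shift. The visible shapes are larger and the field of view is narrower; shapes near the original edges may be partly or wholly outside the frame — a crop-and-rescale.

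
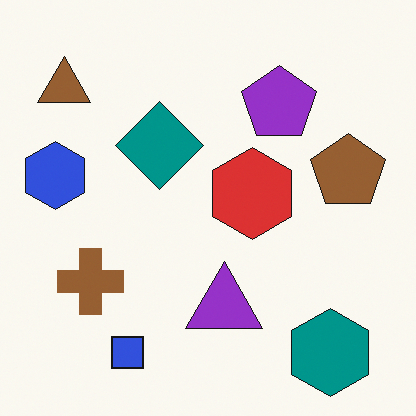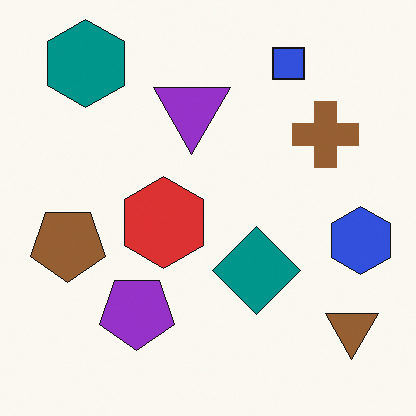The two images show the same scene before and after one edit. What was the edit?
This is the original image rotated 180°.

The teal hexagon sits in the bottom-right of the first image and the top-left of the second — consistent with a whole-image 180° rotation.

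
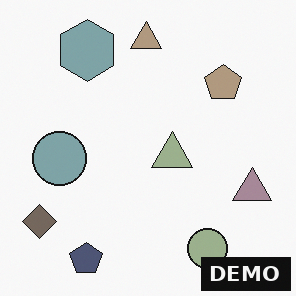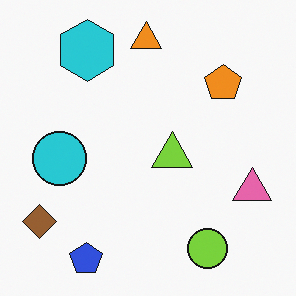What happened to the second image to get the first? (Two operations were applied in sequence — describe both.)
It was heavily desaturated, then watermarked with the text "DEMO" in the lower-right corner.

All colors are more muted and greyish — a global saturation change. A dark label reading "DEMO" appears in the lower-right corner.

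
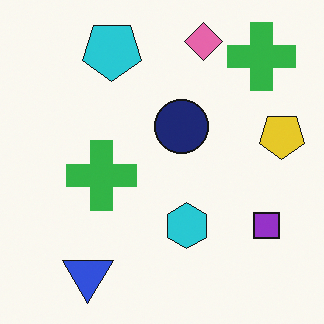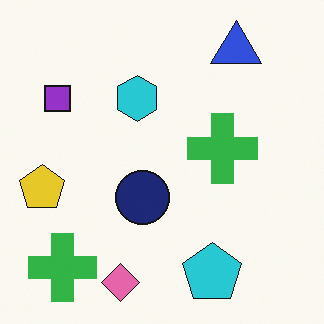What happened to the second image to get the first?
The image was rotated 180°.

The blue triangle sits in the top-right of the second image and the bottom-left of the first — consistent with a whole-image 180° rotation.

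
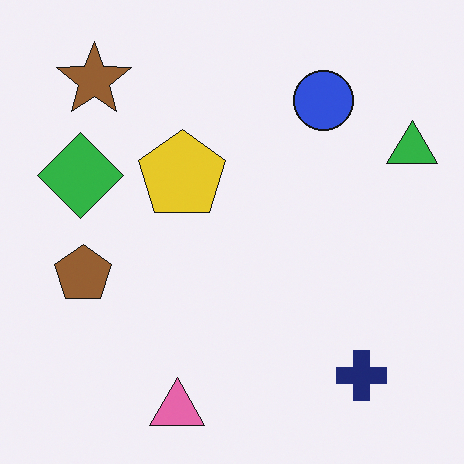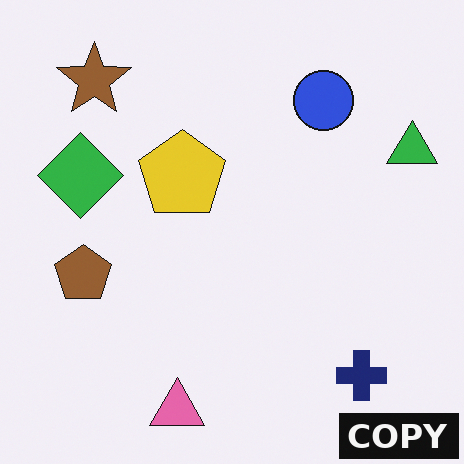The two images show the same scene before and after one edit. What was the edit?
The transformation is: watermarked with the text "COPY" in the lower-right corner.

A dark label reading "COPY" appears in the lower-right corner.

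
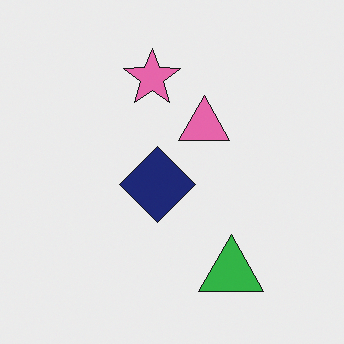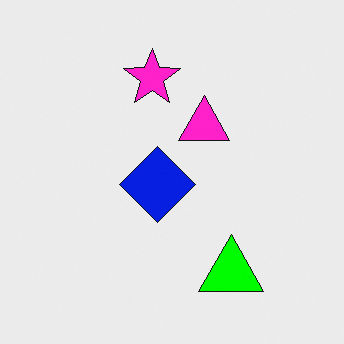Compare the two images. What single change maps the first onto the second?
This is the original image heavily oversaturated.

All colors are more vivid — a global saturation change.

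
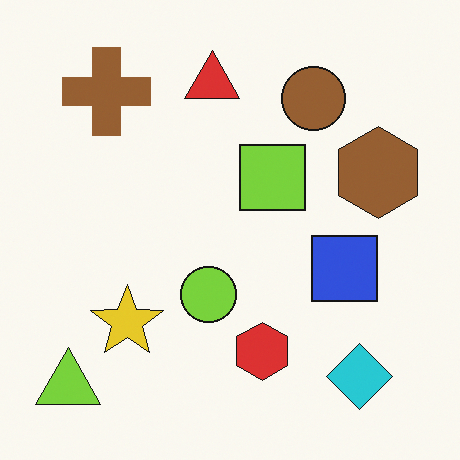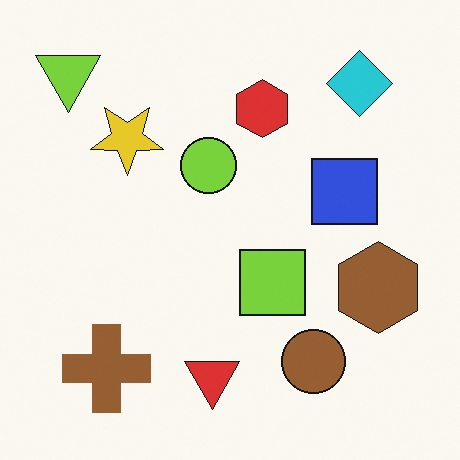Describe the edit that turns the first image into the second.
The image was flipped vertically (top ↔ bottom).

The lime triangle is in the bottom-left of the first image and the top-left of the second — shapes on opposite sides of the horizontal midline have swapped in a mirror flip.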